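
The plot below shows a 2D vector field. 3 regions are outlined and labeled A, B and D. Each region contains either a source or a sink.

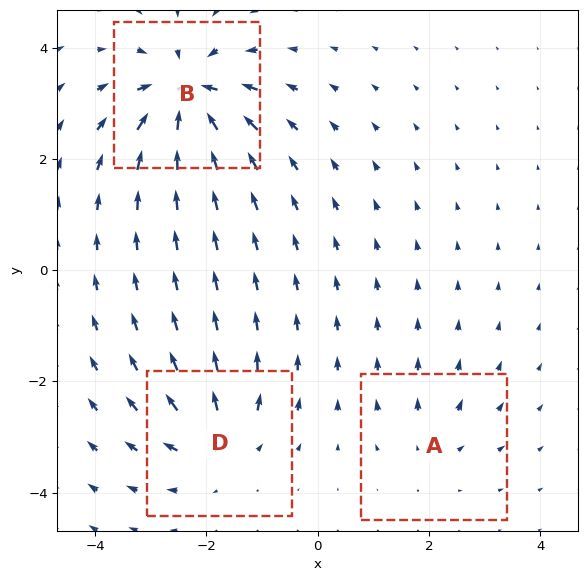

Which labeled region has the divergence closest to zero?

A

Divergence at each region's feature centre — A: about +2, B: about -7, D: about +4. Region A is closest to zero.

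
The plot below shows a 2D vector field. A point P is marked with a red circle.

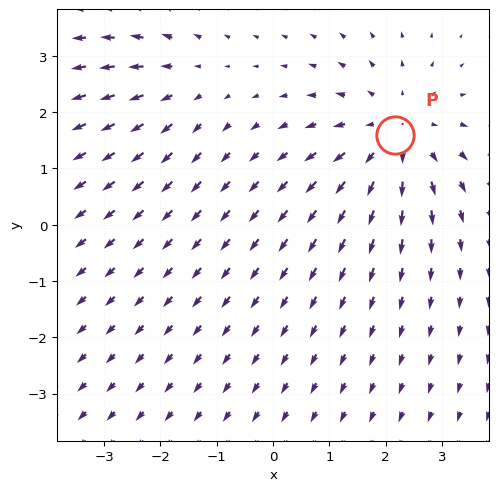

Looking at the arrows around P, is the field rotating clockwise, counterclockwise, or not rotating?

not rotating

Near P at (2.2, 1.6) the arrows show no circulation. The curl there is ≈0.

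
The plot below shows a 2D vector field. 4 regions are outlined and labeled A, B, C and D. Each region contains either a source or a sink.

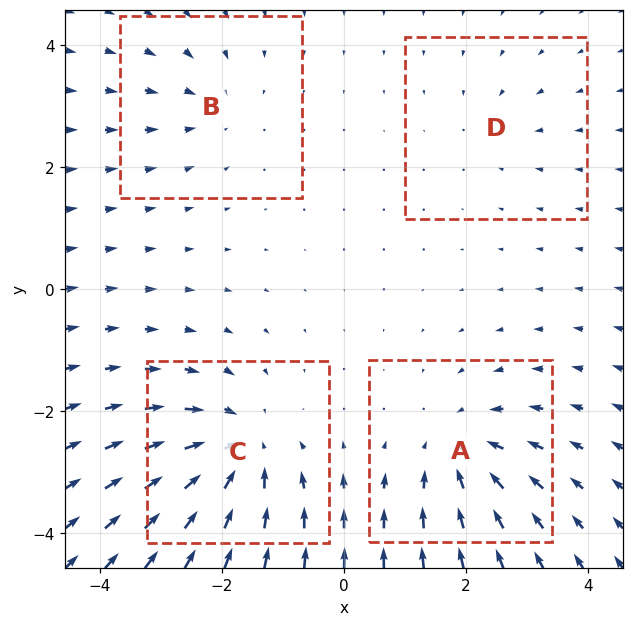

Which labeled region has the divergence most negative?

Divergence at each region's feature centre — A: about -5, B: about -3, C: about -6, D: about -2. Region C is most negative.

C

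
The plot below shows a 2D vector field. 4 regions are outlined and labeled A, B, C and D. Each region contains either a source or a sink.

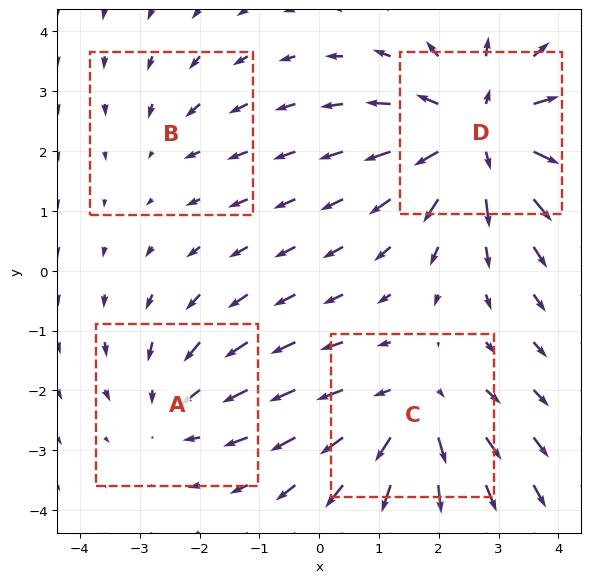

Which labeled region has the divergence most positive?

Divergence at each region's feature centre — A: about -3, B: about -2, C: about +4, D: about +6. Region D is most positive.

D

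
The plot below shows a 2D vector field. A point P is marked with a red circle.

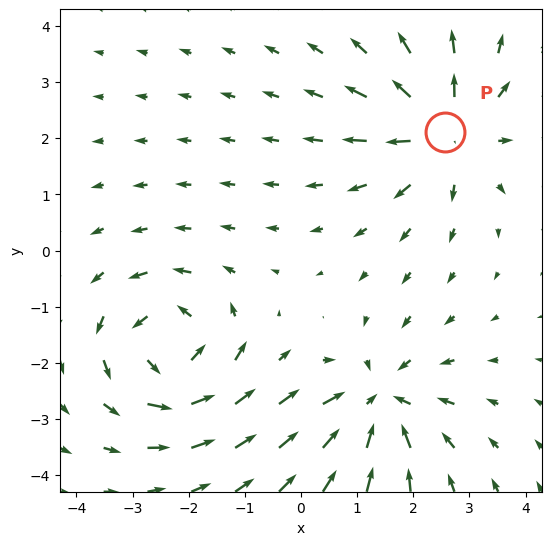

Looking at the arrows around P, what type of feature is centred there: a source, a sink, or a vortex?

At P (2.6, 2.1) the arrows spread outward. Divergence about +5, curl ≈0 — positive divergence with near-zero curl is a source.

source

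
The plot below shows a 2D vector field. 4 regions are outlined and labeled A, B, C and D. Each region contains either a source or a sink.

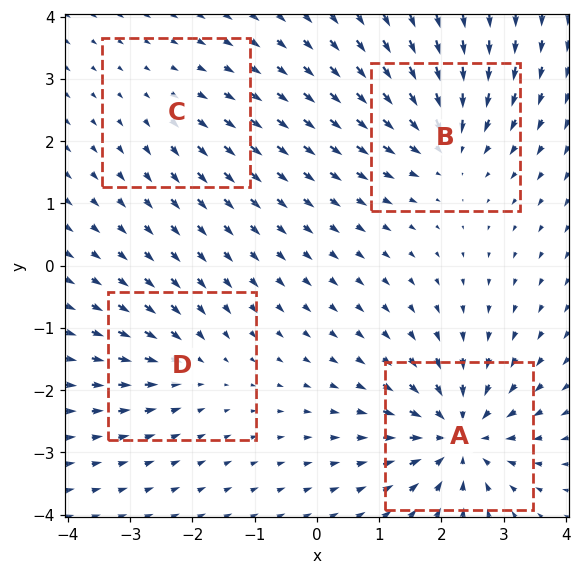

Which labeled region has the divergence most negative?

A

Divergence at each region's feature centre — A: about -8, B: about -6, C: about +2, D: about -4. Region A is most negative.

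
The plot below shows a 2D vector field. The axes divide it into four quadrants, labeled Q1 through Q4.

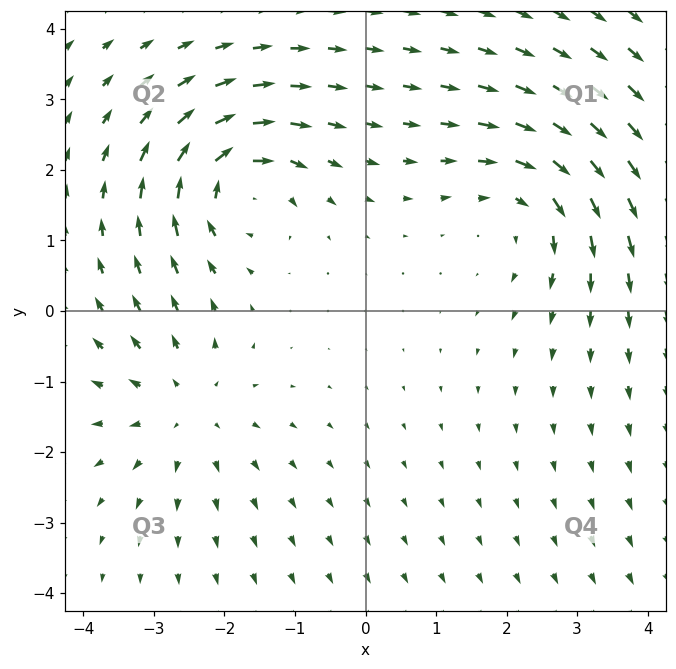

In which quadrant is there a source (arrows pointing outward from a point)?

The source sits at approximately (-2.6, -1.4), which lies in quadrant Q3. The divergence there is about +3, positive as expected for a source.

Q3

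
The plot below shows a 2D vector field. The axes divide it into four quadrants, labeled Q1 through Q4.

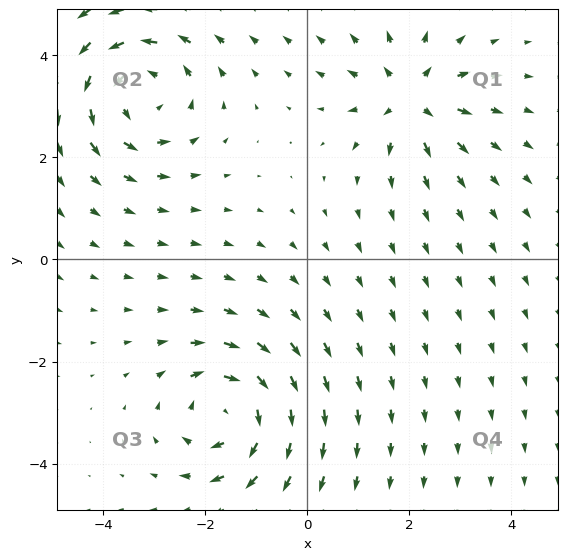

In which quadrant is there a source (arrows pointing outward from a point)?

Q1

The source sits at approximately (2.0, 3.2), which lies in quadrant Q1. The divergence there is about +4, positive as expected for a source.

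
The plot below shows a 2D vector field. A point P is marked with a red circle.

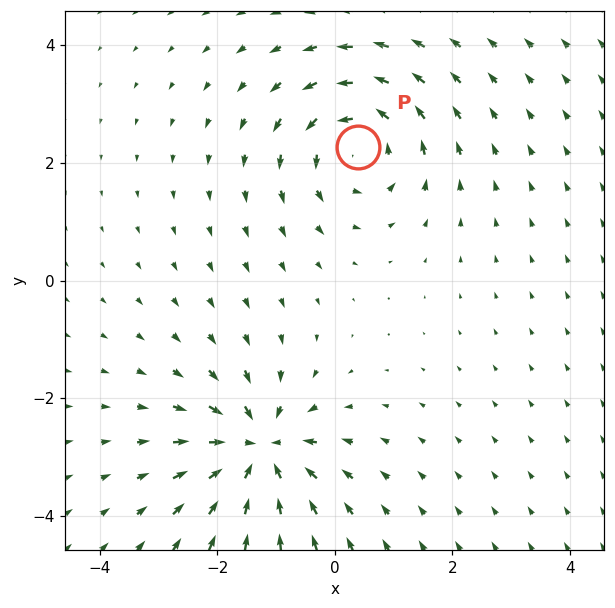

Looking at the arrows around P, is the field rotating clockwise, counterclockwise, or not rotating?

counterclockwise

Near P at (0.4, 2.3) the arrows circulate counterclockwise. The curl (z-component) there is about +5; positive curl means counterclockwise rotation.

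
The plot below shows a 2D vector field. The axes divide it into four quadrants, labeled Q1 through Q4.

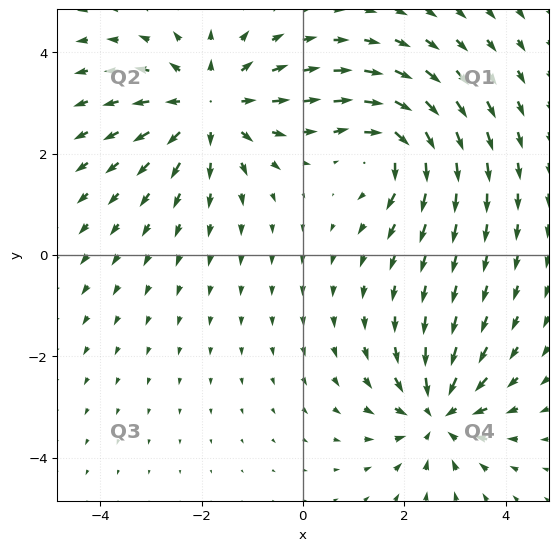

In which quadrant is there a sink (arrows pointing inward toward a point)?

Q4

The sink sits at approximately (2.7, -3.1), which lies in quadrant Q4. The divergence there is about -4, negative as expected for a sink.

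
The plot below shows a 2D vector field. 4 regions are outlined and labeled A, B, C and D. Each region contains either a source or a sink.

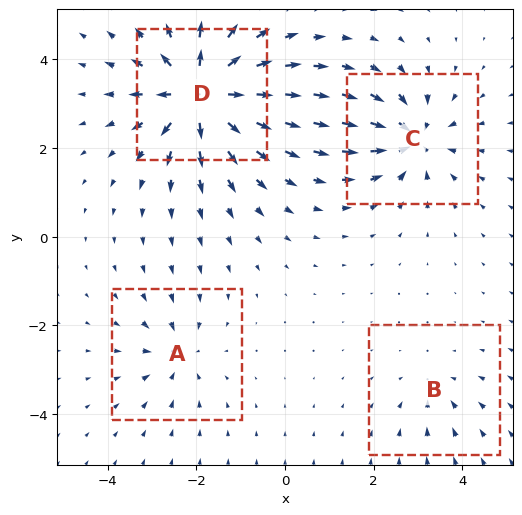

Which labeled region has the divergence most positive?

Divergence at each region's feature centre — A: about -4, B: about -3, C: about -6, D: about +9. Region D is most positive.

D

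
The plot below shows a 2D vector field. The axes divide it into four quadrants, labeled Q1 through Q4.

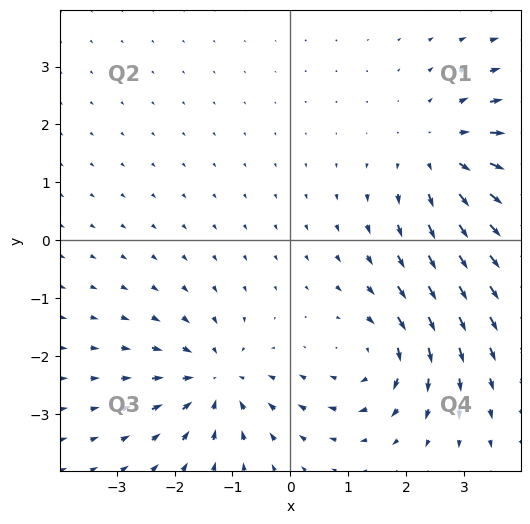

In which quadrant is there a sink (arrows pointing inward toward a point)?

The sink sits at approximately (-1.3, -2.4), which lies in quadrant Q3. The divergence there is about -4, negative as expected for a sink.

Q3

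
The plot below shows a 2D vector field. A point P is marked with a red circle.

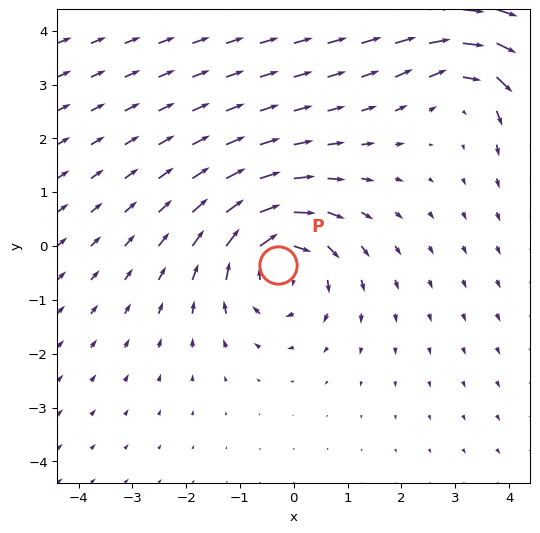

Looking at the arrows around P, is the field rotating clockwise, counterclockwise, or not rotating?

Near P at (-0.3, -0.4) the arrows circulate clockwise. The curl (z-component) there is about -4; negative curl means clockwise rotation.

clockwise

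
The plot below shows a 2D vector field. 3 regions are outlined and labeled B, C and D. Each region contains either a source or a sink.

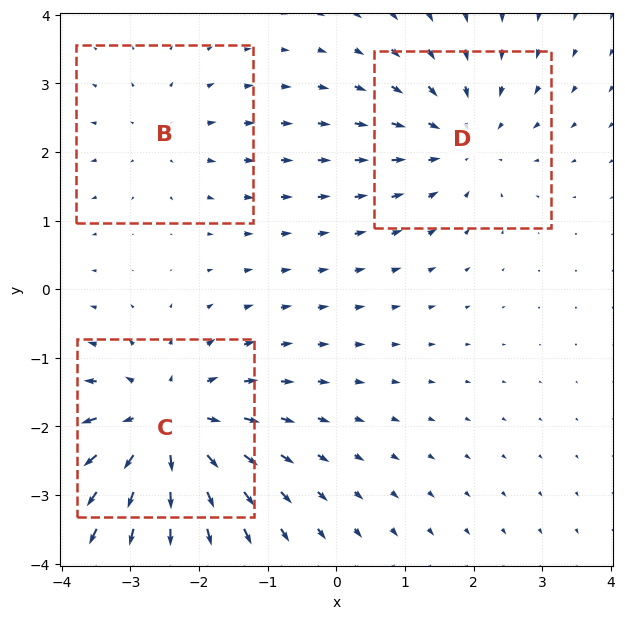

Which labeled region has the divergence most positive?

C

Divergence at each region's feature centre — B: about +2, C: about +4, D: about -3. Region C is most positive.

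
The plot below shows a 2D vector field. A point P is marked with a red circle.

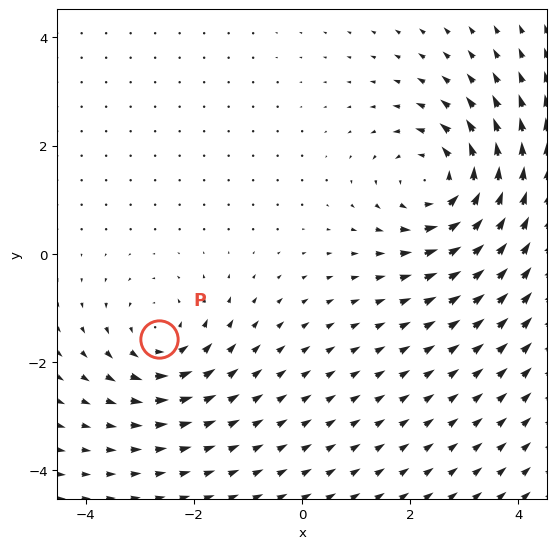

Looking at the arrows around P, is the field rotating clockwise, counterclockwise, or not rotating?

Near P at (-2.6, -1.6) the arrows circulate counterclockwise. The curl (z-component) there is about +4; positive curl means counterclockwise rotation.

counterclockwise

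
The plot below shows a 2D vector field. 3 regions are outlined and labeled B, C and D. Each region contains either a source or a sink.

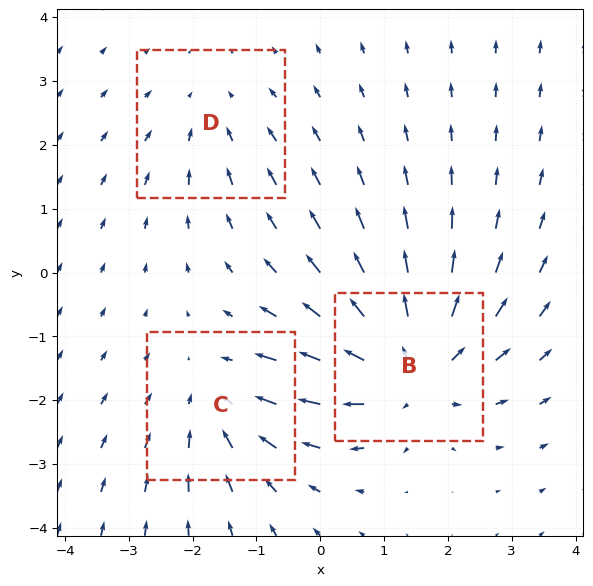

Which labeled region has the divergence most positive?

B

Divergence at each region's feature centre — B: about +5, C: about -3, D: about -2. Region B is most positive.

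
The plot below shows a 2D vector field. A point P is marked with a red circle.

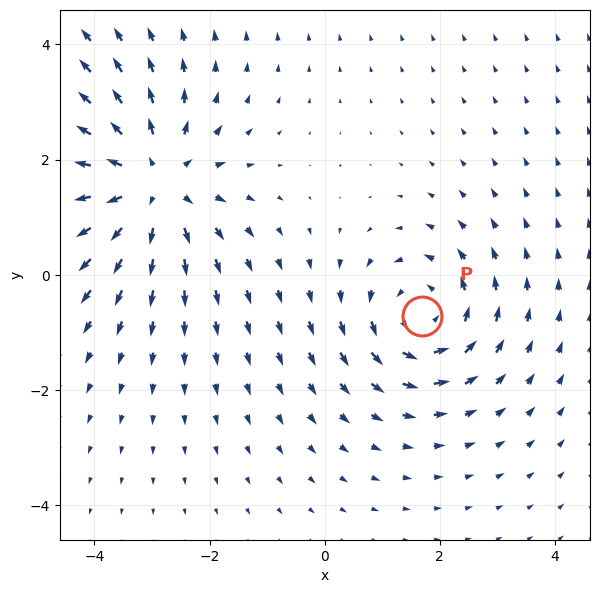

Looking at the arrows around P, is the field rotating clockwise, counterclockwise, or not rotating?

Near P at (1.7, -0.7) the arrows circulate counterclockwise. The curl (z-component) there is about +4; positive curl means counterclockwise rotation.

counterclockwise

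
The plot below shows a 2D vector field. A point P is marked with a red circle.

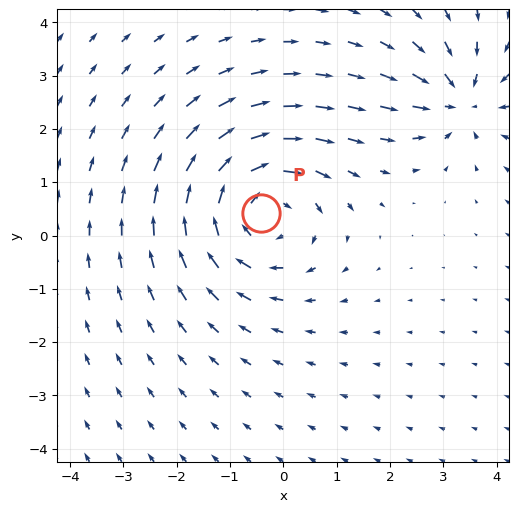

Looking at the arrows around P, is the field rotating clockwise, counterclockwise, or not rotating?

clockwise

Near P at (-0.4, 0.4) the arrows circulate clockwise. The curl (z-component) there is about -4; negative curl means clockwise rotation.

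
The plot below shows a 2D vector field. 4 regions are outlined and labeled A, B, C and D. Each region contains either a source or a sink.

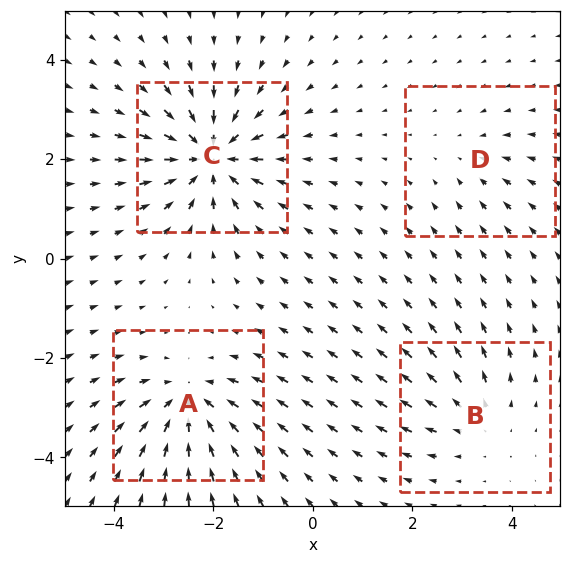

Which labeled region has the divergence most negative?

Divergence at each region's feature centre — A: about -5, B: about +3, C: about -7, D: about -2. Region C is most negative.

C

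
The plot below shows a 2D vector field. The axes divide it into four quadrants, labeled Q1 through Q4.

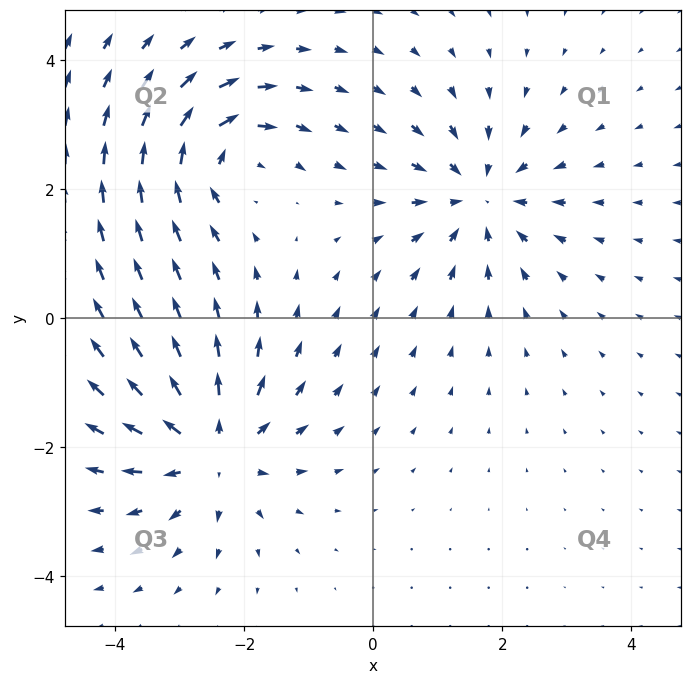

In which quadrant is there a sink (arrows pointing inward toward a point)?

Q1

The sink sits at approximately (1.6, 1.9), which lies in quadrant Q1. The divergence there is about -4, negative as expected for a sink.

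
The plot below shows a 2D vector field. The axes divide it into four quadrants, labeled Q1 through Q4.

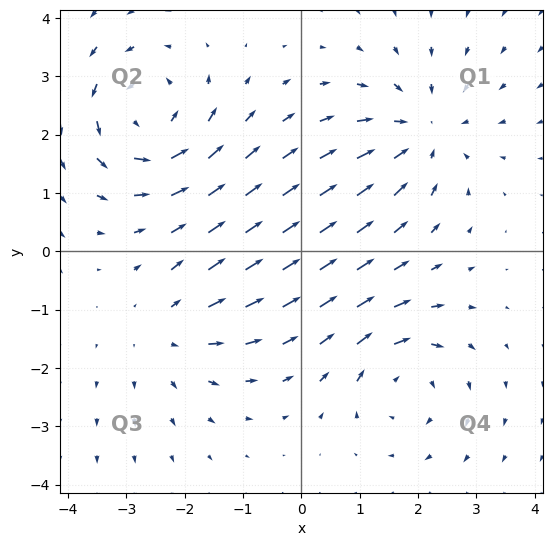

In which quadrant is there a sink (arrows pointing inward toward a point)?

Q1

The sink sits at approximately (2.1, 2.0), which lies in quadrant Q1. The divergence there is about -4, negative as expected for a sink.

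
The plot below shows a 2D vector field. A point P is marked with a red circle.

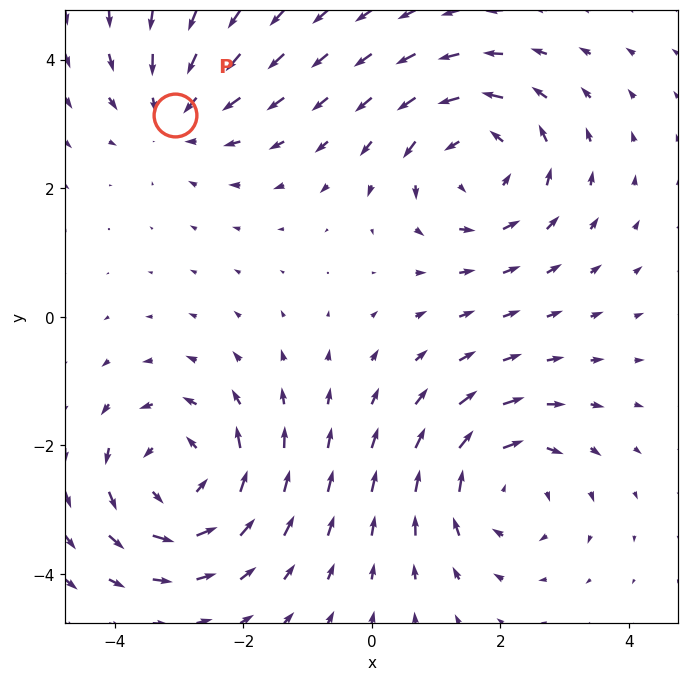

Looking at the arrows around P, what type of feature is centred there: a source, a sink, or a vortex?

At P (-3.1, 3.1) the arrows converge inward. Divergence about -3, curl ≈0 — negative divergence with near-zero curl is a sink.

sink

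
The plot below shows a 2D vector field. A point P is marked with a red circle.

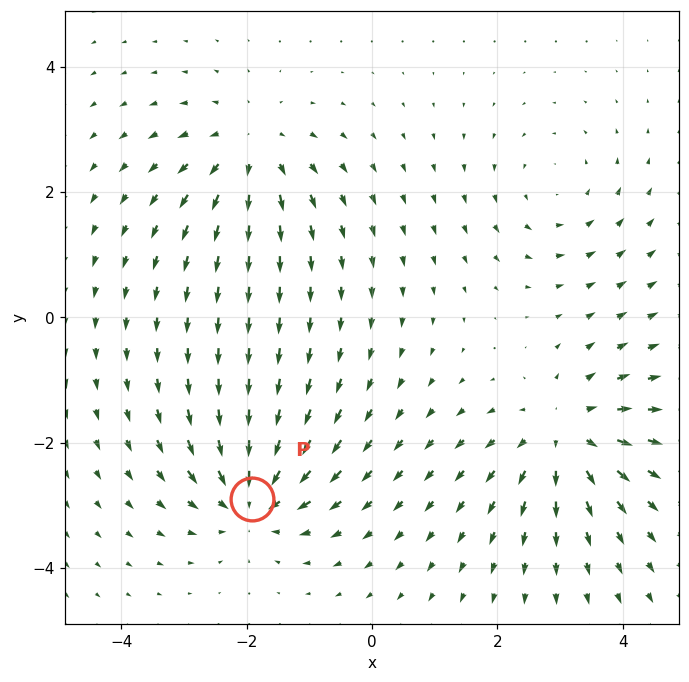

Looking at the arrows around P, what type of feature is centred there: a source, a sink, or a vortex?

At P (-1.9, -2.9) the arrows converge inward. Divergence about -5, curl ≈0 — negative divergence with near-zero curl is a sink.

sink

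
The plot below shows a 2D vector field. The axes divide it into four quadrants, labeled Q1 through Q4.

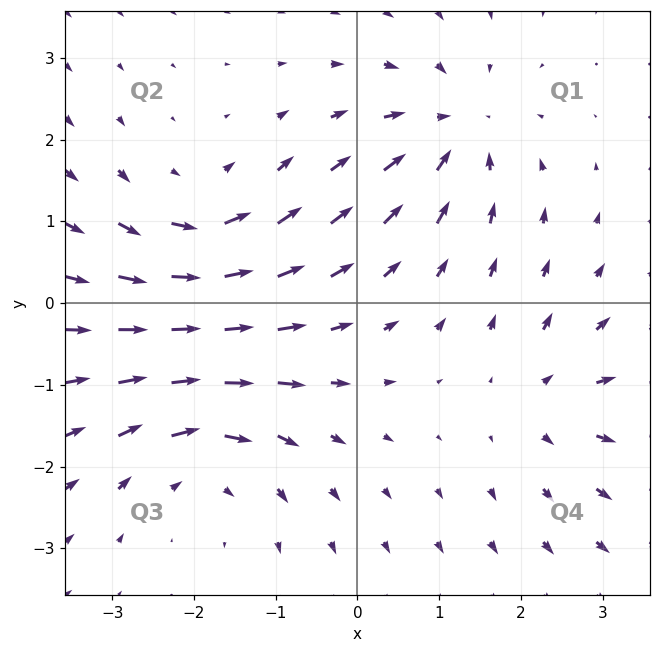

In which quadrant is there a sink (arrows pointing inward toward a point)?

Q1

The sink sits at approximately (1.2, 2.1), which lies in quadrant Q1. The divergence there is about -5, negative as expected for a sink.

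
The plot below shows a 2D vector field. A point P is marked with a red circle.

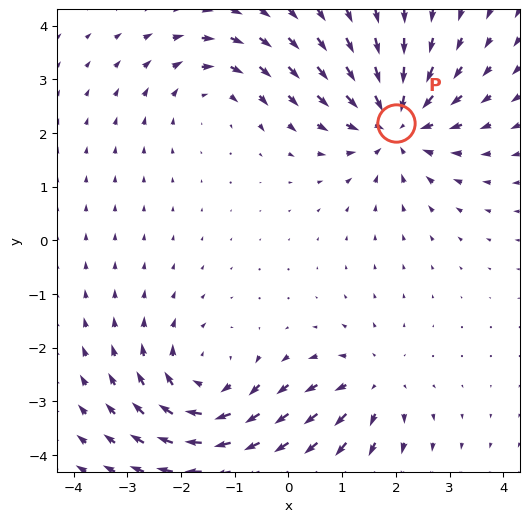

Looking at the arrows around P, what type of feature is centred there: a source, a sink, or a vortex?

At P (2.0, 2.2) the arrows converge inward. Divergence about -5, curl ≈0 — negative divergence with near-zero curl is a sink.

sink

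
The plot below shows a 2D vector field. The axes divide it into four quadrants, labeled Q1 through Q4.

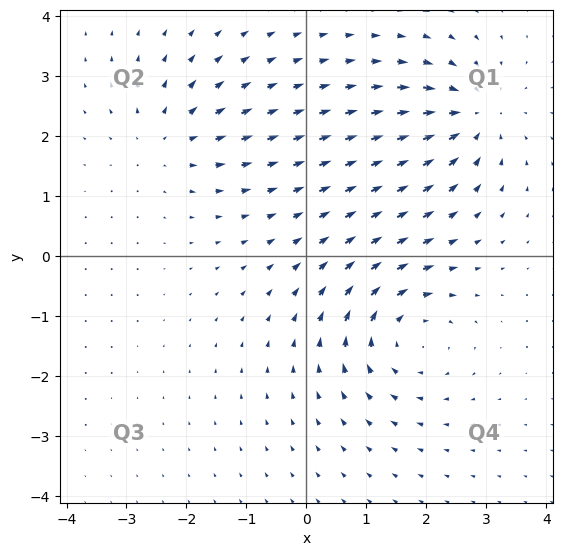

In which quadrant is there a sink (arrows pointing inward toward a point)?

The sink sits at approximately (2.8, 2.3), which lies in quadrant Q1. The divergence there is about -5, negative as expected for a sink.

Q1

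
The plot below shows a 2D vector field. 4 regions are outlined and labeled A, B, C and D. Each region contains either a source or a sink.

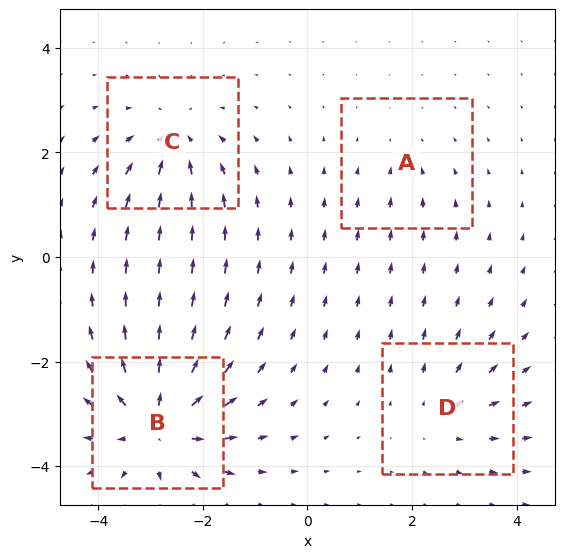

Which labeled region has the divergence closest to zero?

Divergence at each region's feature centre — A: about -2, B: about +7, C: about -5, D: about +3. Region A is closest to zero.

A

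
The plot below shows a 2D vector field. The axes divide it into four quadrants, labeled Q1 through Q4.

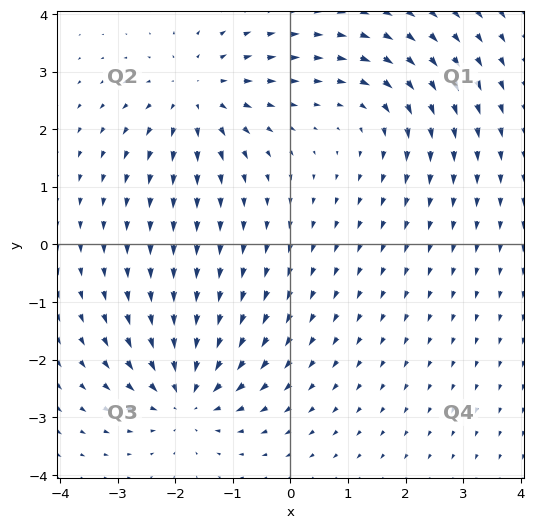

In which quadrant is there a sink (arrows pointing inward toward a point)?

Q3

The sink sits at approximately (-1.8, -2.6), which lies in quadrant Q3. The divergence there is about -5, negative as expected for a sink.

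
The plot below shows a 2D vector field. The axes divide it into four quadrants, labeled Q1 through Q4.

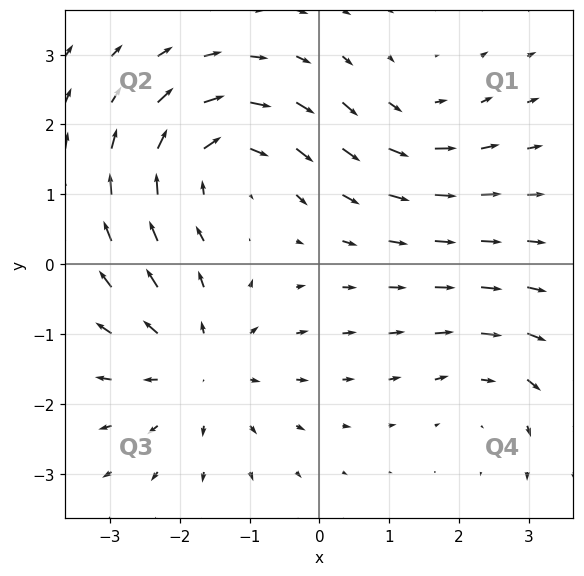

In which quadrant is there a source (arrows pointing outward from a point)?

The source sits at approximately (-1.7, -1.4), which lies in quadrant Q3. The divergence there is about +4, positive as expected for a source.

Q3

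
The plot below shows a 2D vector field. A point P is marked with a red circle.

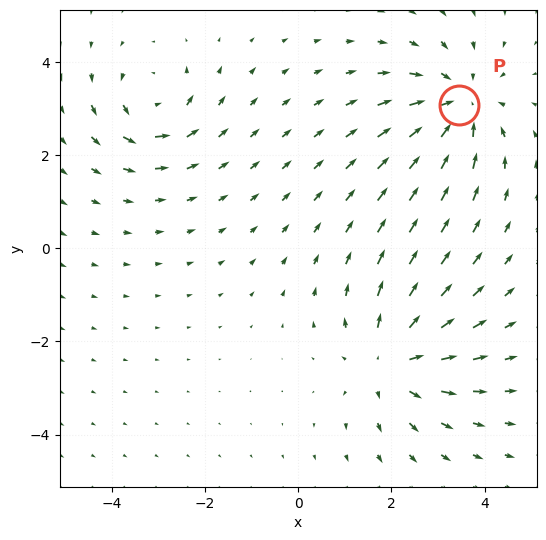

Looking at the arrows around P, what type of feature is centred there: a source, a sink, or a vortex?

At P (3.5, 3.1) the arrows converge inward. Divergence about -4, curl ≈0 — negative divergence with near-zero curl is a sink.

sink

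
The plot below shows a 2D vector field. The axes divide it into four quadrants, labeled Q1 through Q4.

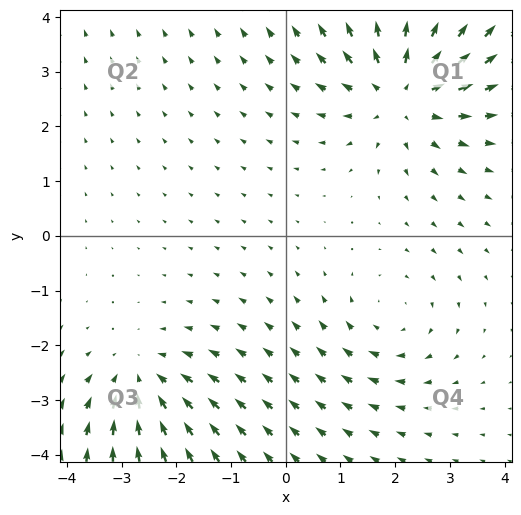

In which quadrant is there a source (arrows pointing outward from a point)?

The source sits at approximately (2.1, 2.6), which lies in quadrant Q1. The divergence there is about +4, positive as expected for a source.

Q1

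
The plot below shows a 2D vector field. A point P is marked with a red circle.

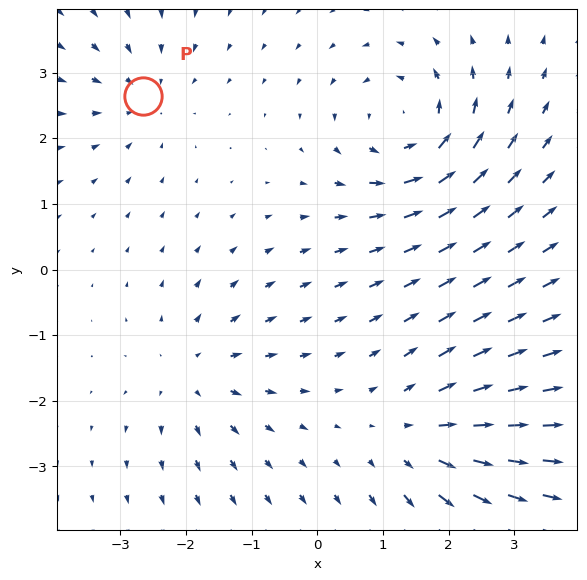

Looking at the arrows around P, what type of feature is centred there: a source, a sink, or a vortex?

At P (-2.7, 2.6) the arrows converge inward. Divergence about -3, curl ≈0 — negative divergence with near-zero curl is a sink.

sink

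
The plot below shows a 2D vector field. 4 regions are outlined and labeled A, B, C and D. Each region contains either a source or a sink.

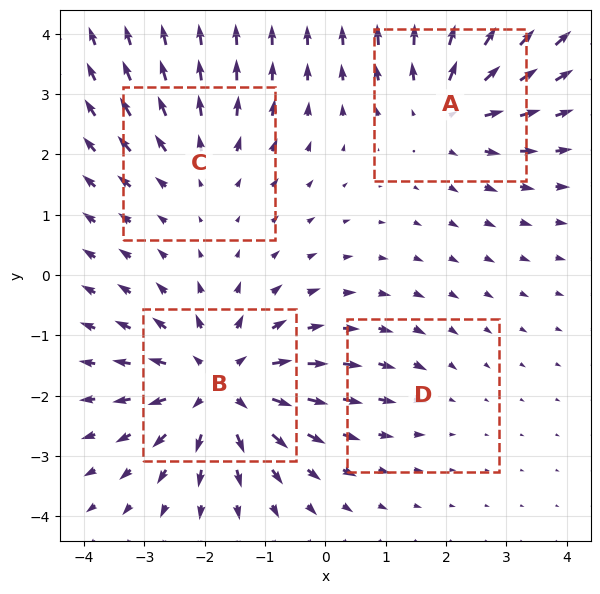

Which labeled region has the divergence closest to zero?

Divergence at each region's feature centre — A: about +4, B: about +6, C: about +3, D: about -2. Region D is closest to zero.

D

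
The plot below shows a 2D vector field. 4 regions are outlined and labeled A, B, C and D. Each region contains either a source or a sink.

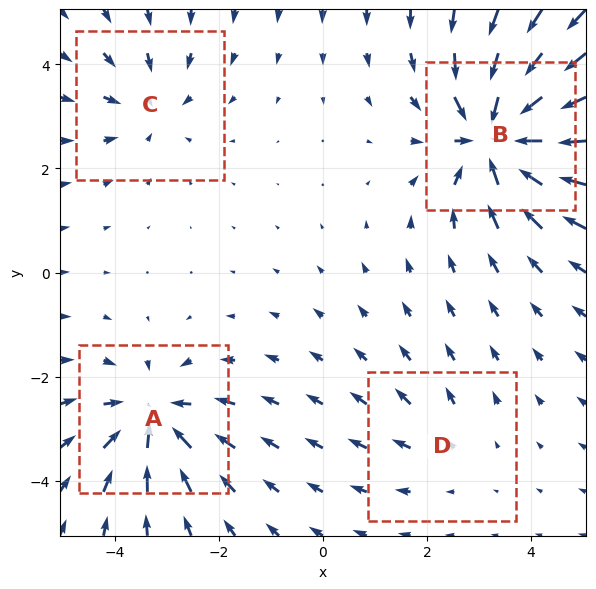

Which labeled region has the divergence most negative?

B

Divergence at each region's feature centre — A: about -5, B: about -8, C: about -3, D: about +2. Region B is most negative.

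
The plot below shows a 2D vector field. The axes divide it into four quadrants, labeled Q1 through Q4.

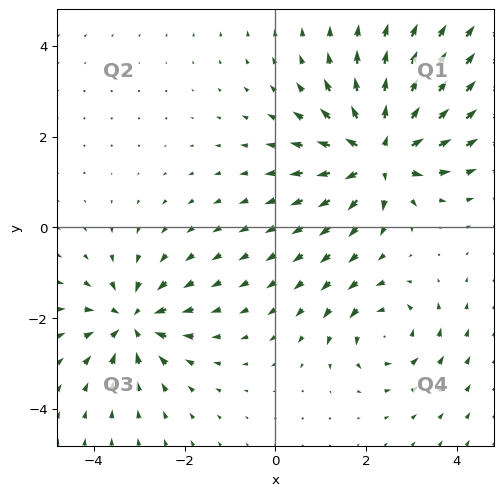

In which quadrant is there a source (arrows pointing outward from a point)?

The source sits at approximately (2.3, 1.6), which lies in quadrant Q1. The divergence there is about +5, positive as expected for a source.

Q1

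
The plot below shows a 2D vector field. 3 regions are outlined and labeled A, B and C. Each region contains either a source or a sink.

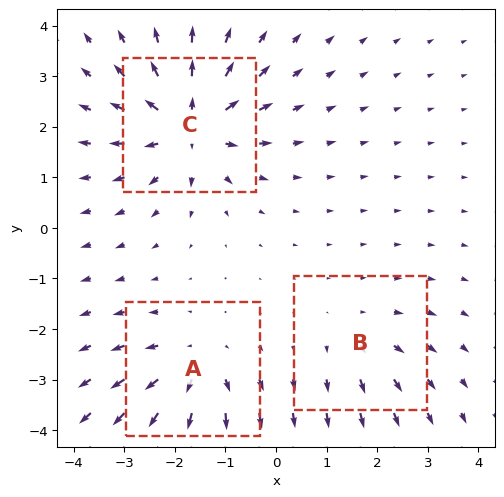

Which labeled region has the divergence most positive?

Divergence at each region's feature centre — A: about +4, B: about +2, C: about +5. Region C is most positive.

C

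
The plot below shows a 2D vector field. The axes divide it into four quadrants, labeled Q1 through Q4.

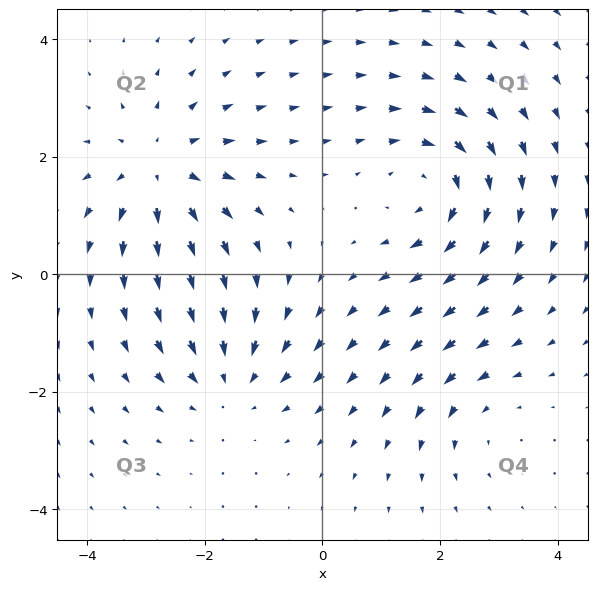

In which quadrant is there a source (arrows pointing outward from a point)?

Q2

The source sits at approximately (-2.8, 1.8), which lies in quadrant Q2. The divergence there is about +4, positive as expected for a source.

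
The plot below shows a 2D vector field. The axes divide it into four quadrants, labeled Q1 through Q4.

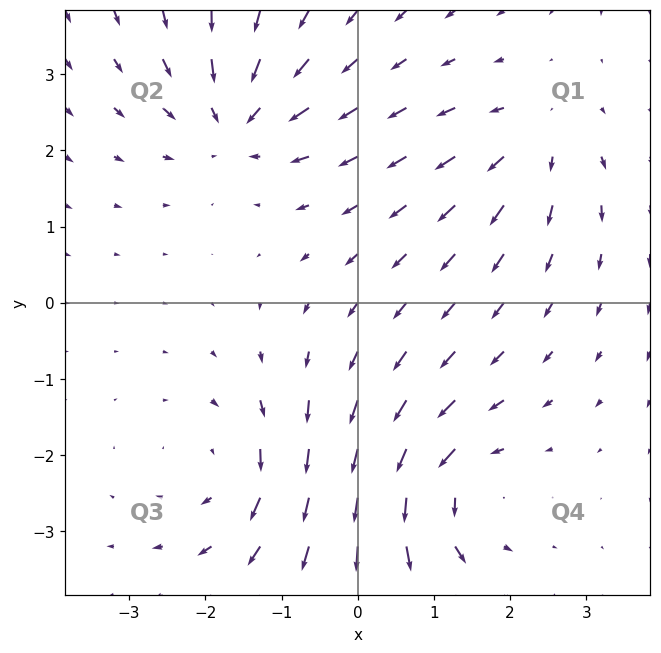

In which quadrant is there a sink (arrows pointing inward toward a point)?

The sink sits at approximately (-1.6, 2.4), which lies in quadrant Q2. The divergence there is about -6, negative as expected for a sink.

Q2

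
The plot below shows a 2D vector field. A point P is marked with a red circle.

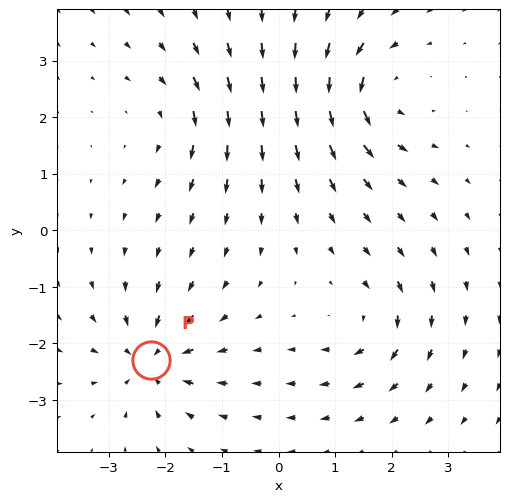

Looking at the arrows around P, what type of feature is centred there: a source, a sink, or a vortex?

At P (-2.3, -2.3) the arrows converge inward. Divergence about -6, curl ≈0 — negative divergence with near-zero curl is a sink.

sink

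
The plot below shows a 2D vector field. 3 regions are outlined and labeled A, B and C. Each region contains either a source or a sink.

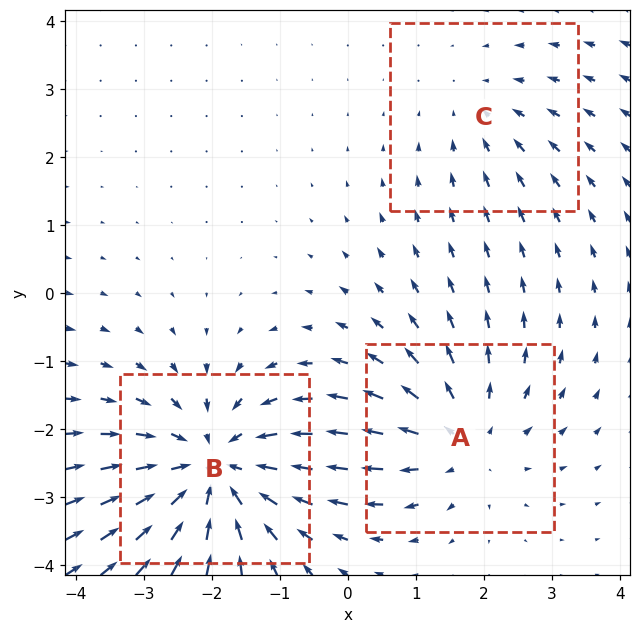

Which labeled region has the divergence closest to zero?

Divergence at each region's feature centre — A: about +3, B: about -4, C: about -2. Region C is closest to zero.

C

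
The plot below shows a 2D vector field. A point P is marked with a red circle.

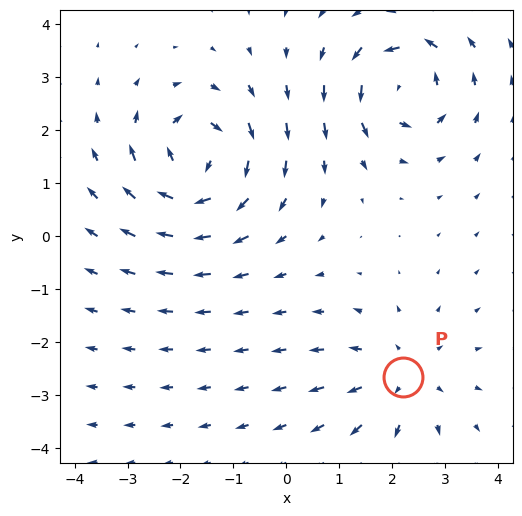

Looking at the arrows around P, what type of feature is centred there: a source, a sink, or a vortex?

At P (2.2, -2.7) the arrows spread outward. Divergence about +3, curl ≈0 — positive divergence with near-zero curl is a source.

source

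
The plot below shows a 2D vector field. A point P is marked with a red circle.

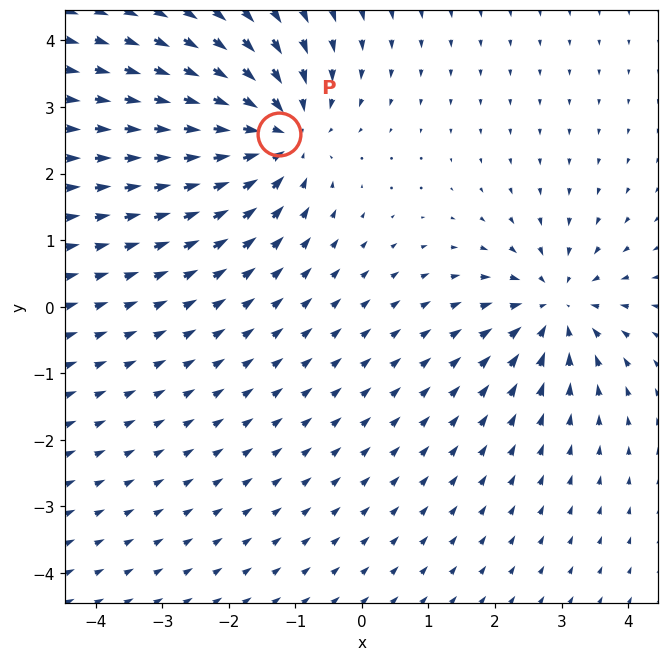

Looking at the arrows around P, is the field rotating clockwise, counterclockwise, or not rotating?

not rotating

Near P at (-1.2, 2.6) the arrows show no circulation. The curl there is ≈0.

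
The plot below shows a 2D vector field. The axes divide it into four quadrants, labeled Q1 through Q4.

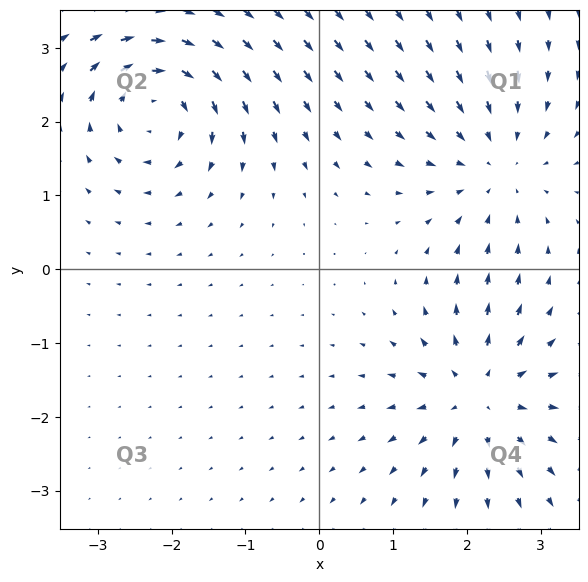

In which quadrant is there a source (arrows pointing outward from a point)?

Q4

The source sits at approximately (2.2, -1.7), which lies in quadrant Q4. The divergence there is about +6, positive as expected for a source.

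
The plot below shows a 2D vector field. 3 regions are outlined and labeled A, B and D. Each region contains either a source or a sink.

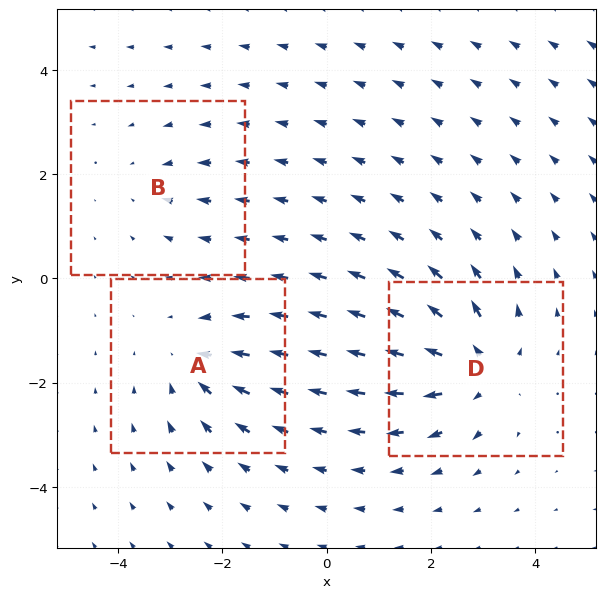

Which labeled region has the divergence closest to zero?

B

Divergence at each region's feature centre — A: about -4, B: about -2, D: about +5. Region B is closest to zero.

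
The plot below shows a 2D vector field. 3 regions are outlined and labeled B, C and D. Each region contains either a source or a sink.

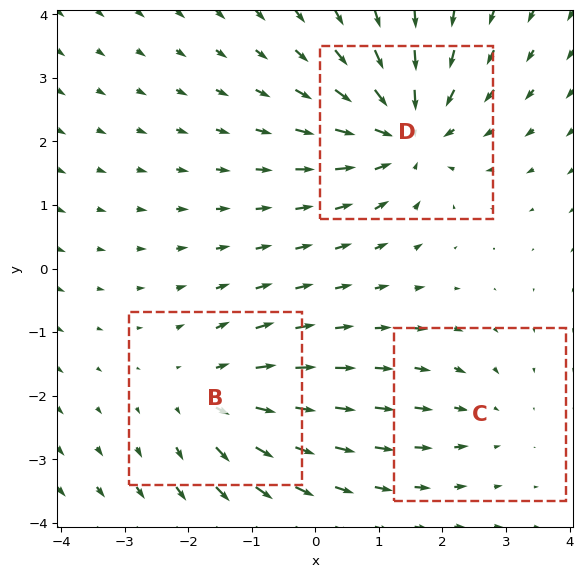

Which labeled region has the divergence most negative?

Divergence at each region's feature centre — B: about +3, C: about -2, D: about -5. Region D is most negative.

D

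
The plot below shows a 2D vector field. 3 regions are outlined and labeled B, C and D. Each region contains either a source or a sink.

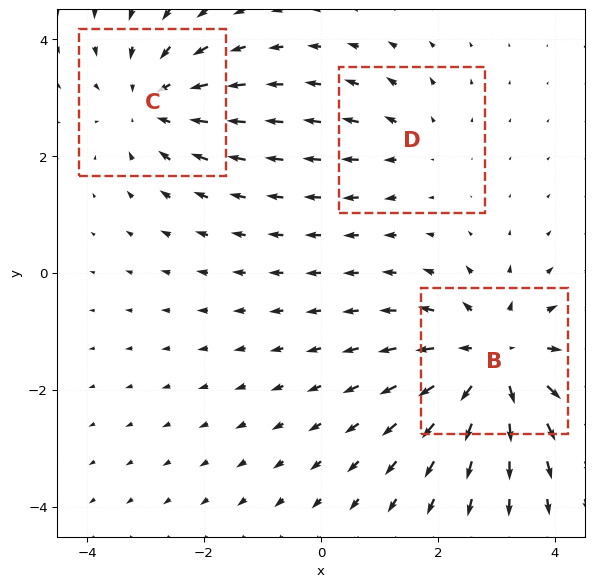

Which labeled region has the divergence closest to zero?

Divergence at each region's feature centre — B: about +5, C: about -3, D: about +2. Region D is closest to zero.

D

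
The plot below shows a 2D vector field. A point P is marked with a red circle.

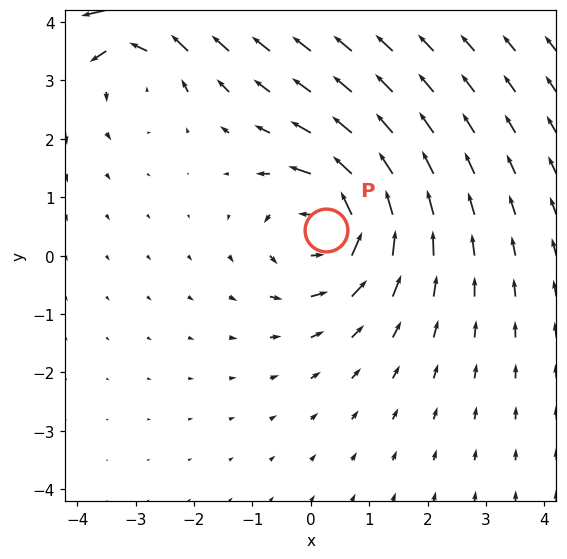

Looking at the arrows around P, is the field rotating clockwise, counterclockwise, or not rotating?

Near P at (0.3, 0.4) the arrows circulate counterclockwise. The curl (z-component) there is about +6; positive curl means counterclockwise rotation.

counterclockwise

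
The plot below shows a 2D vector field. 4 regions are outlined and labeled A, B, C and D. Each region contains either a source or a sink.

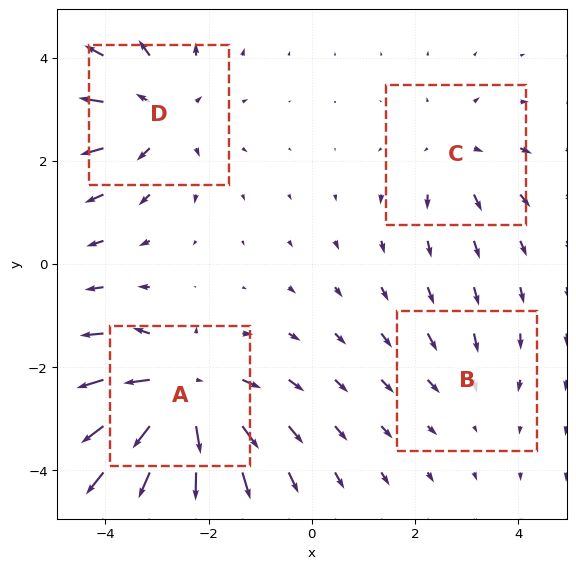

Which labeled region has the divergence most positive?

Divergence at each region's feature centre — A: about +7, B: about -2, C: about +3, D: about +5. Region A is most positive.

A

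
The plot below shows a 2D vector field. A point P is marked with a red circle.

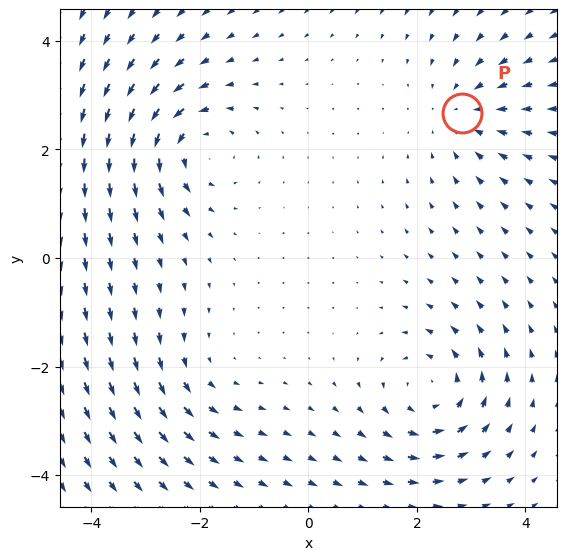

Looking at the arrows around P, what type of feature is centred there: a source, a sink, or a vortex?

sink

At P (2.8, 2.7) the arrows converge inward. Divergence about -4, curl ≈0 — negative divergence with near-zero curl is a sink.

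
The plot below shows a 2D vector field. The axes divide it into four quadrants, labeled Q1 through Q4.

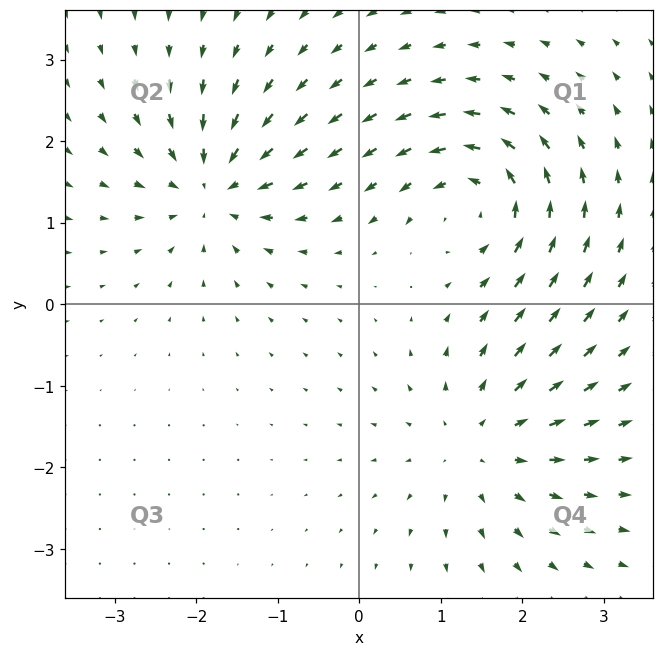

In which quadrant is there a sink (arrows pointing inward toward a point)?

Q2

The sink sits at approximately (-1.8, 1.4), which lies in quadrant Q2. The divergence there is about -7, negative as expected for a sink.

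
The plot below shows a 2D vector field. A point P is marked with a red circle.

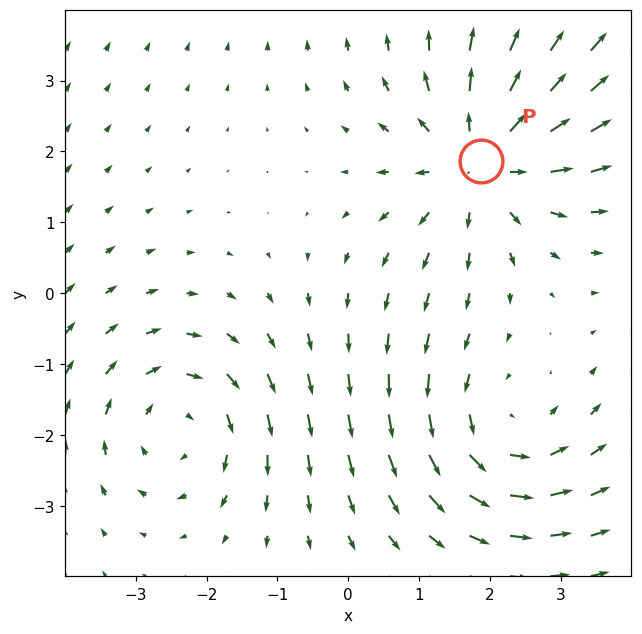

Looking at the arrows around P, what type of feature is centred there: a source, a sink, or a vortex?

source

At P (1.9, 1.9) the arrows spread outward. Divergence about +3, curl ≈0 — positive divergence with near-zero curl is a source.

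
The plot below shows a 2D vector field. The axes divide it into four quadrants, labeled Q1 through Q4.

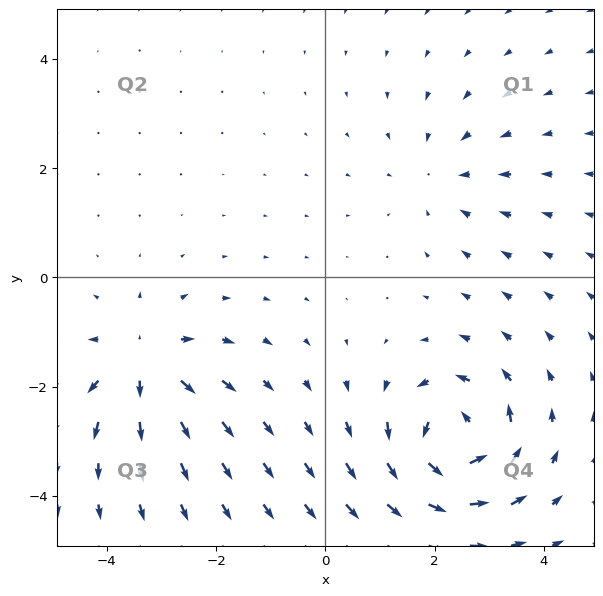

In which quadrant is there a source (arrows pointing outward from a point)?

The source sits at approximately (-3.3, -1.6), which lies in quadrant Q3. The divergence there is about +5, positive as expected for a source.

Q3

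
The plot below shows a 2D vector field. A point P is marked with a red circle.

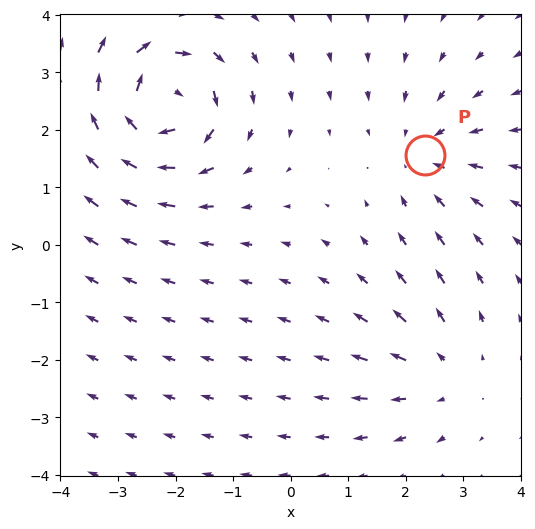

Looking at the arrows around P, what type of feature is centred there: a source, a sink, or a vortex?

sink

At P (2.3, 1.6) the arrows converge inward. Divergence about -3, curl ≈0 — negative divergence with near-zero curl is a sink.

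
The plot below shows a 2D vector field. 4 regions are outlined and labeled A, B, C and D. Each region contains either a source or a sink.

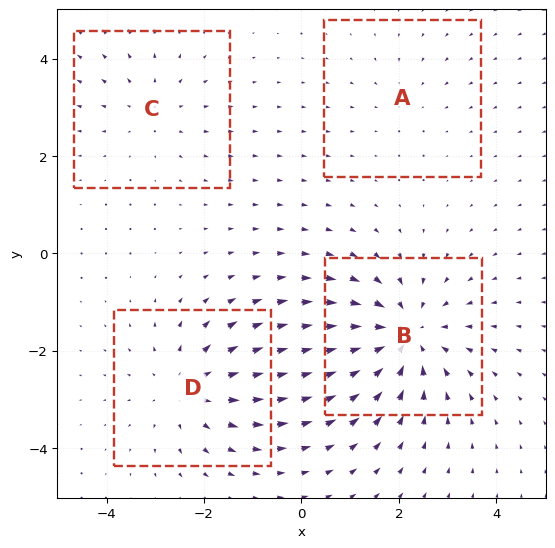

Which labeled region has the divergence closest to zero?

A

Divergence at each region's feature centre — A: about -2, B: about -6, C: about +3, D: about +4. Region A is closest to zero.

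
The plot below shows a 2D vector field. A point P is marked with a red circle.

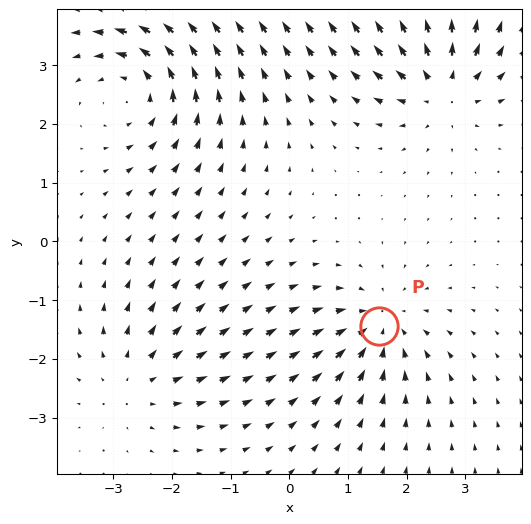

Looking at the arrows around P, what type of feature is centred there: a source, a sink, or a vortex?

sink

At P (1.5, -1.4) the arrows converge inward. Divergence about -5, curl ≈0 — negative divergence with near-zero curl is a sink.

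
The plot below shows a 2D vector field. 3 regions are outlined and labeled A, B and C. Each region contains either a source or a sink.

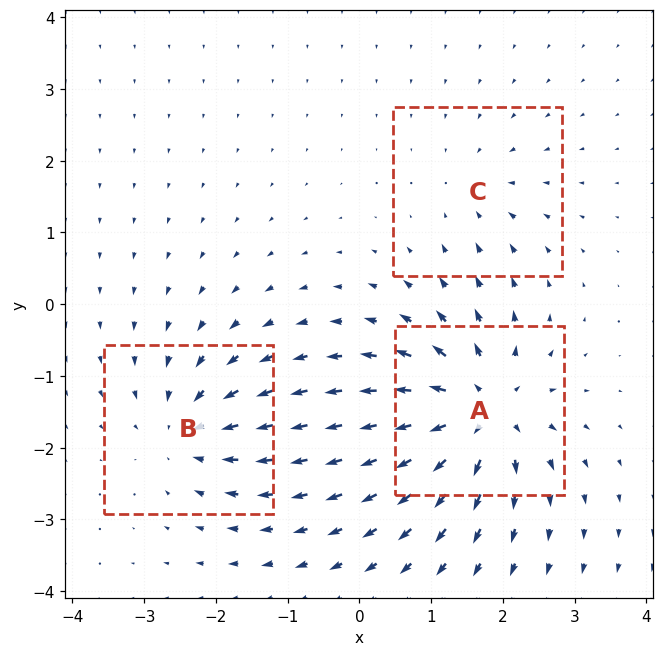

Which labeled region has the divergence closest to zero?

Divergence at each region's feature centre — A: about +6, B: about -4, C: about -2. Region C is closest to zero.

C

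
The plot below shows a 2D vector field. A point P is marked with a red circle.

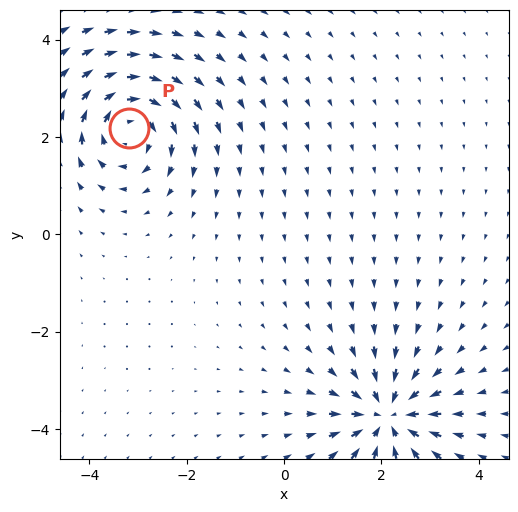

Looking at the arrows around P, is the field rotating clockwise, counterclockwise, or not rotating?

Near P at (-3.2, 2.2) the arrows circulate clockwise. The curl (z-component) there is about -5; negative curl means clockwise rotation.

clockwise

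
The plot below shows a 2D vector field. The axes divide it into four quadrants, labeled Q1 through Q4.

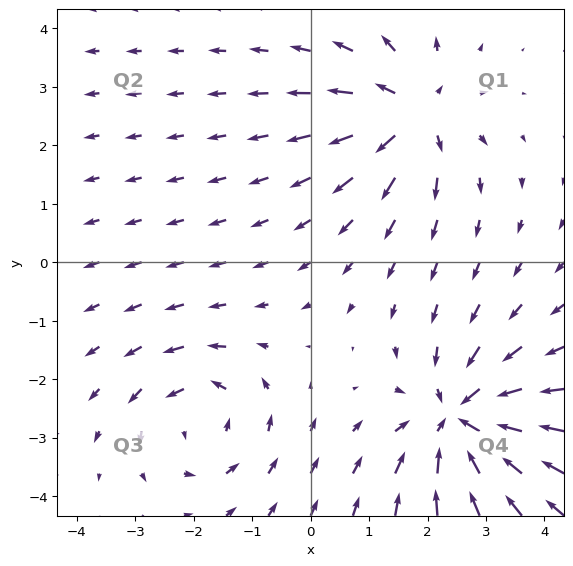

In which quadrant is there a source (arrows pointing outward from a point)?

The source sits at approximately (1.7, 2.5), which lies in quadrant Q1. The divergence there is about +4, positive as expected for a source.

Q1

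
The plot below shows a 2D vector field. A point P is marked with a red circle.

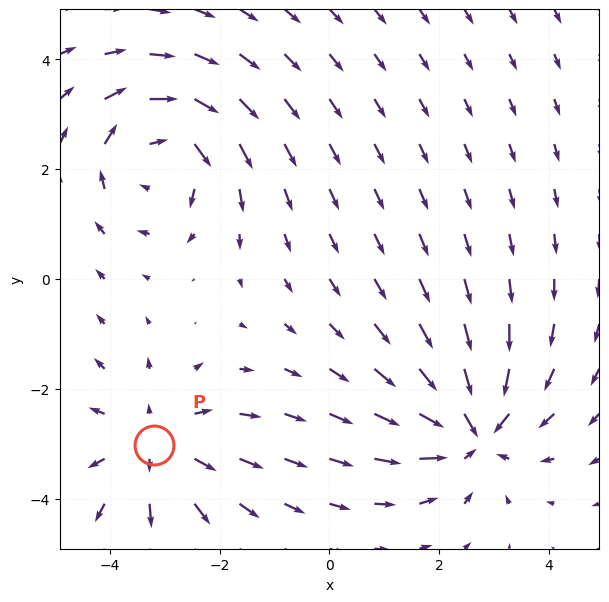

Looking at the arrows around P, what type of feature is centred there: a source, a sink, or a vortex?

source

At P (-3.2, -3.0) the arrows spread outward. Divergence about +3, curl ≈0 — positive divergence with near-zero curl is a source.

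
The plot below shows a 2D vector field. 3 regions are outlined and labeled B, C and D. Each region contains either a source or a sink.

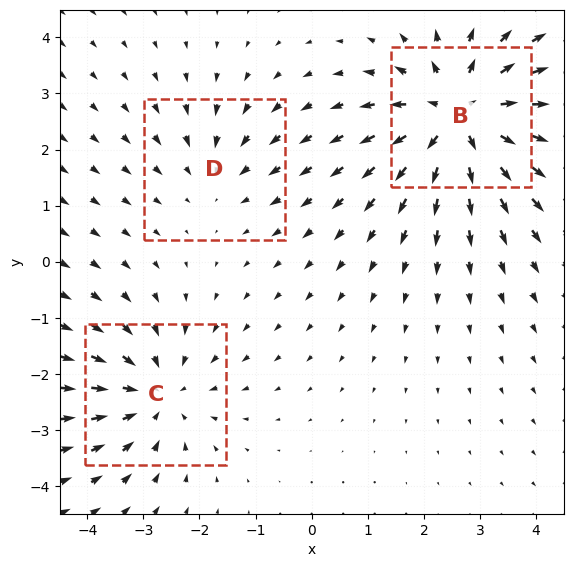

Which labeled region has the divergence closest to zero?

D

Divergence at each region's feature centre — B: about +5, C: about -3, D: about -2. Region D is closest to zero.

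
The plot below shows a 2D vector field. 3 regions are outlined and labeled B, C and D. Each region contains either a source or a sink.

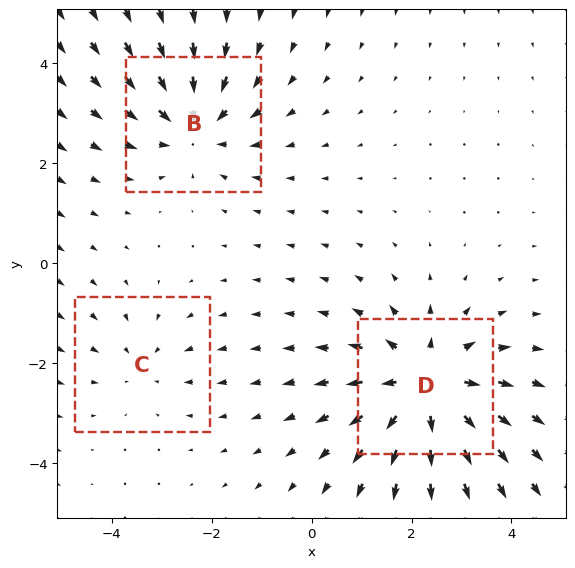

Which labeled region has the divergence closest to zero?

C

Divergence at each region's feature centre — B: about -3, C: about -2, D: about +4. Region C is closest to zero.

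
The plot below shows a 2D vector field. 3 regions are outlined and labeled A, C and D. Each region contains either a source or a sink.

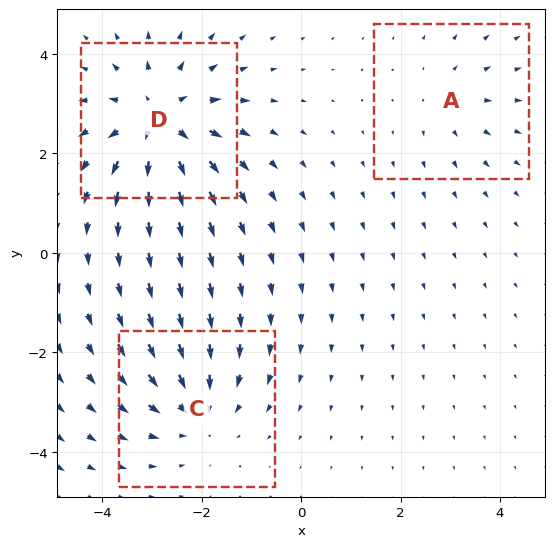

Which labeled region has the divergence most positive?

D

Divergence at each region's feature centre — A: about +2, C: about -3, D: about +4. Region D is most positive.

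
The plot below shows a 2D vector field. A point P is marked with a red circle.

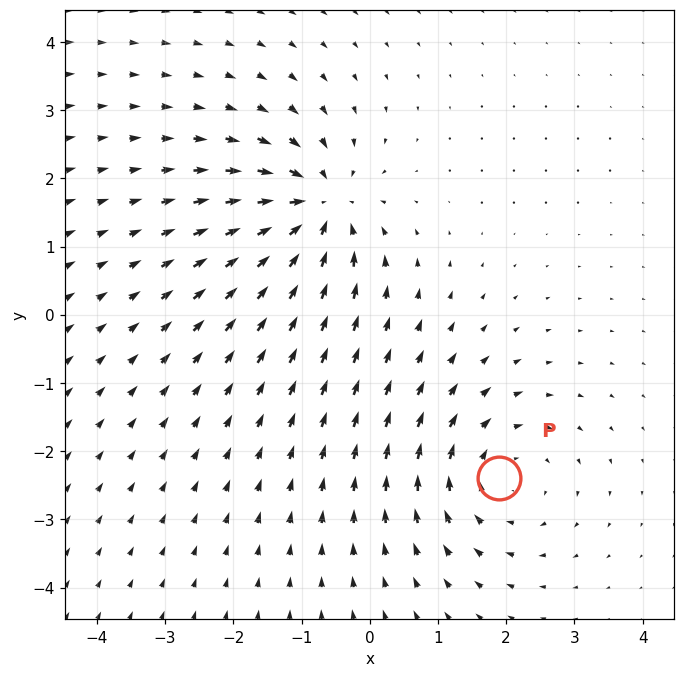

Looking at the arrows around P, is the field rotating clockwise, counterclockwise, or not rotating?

Near P at (1.9, -2.4) the arrows circulate clockwise. The curl (z-component) there is about -3; negative curl means clockwise rotation.

clockwise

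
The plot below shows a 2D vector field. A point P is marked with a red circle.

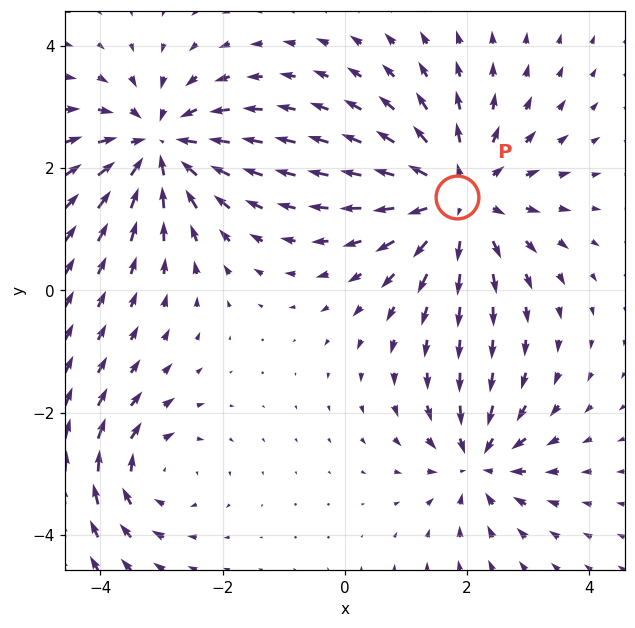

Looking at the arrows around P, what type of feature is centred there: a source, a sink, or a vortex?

source

At P (1.8, 1.5) the arrows spread outward. Divergence about +5, curl ≈0 — positive divergence with near-zero curl is a source.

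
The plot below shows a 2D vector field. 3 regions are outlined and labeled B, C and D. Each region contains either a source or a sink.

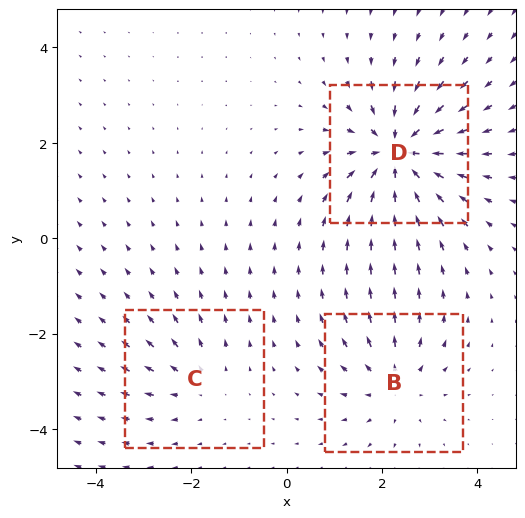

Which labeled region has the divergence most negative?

Divergence at each region's feature centre — B: about +3, C: about +2, D: about -6. Region D is most negative.

D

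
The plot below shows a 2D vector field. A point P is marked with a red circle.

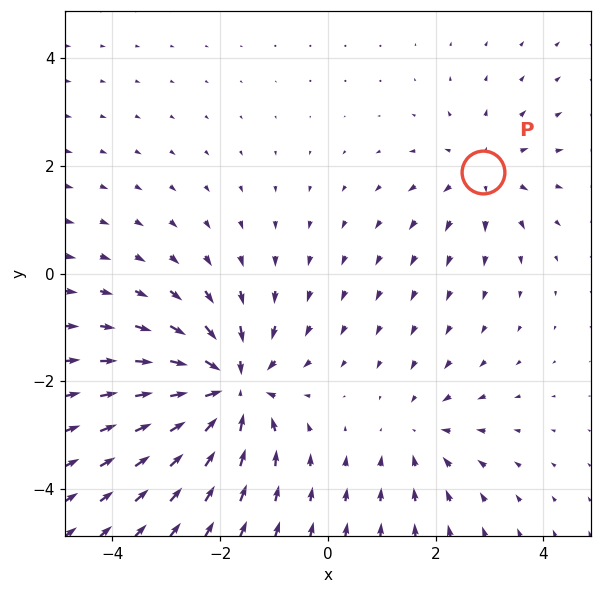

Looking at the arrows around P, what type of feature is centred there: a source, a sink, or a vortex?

At P (2.9, 1.9) the arrows spread outward. Divergence about +3, curl ≈0 — positive divergence with near-zero curl is a source.

source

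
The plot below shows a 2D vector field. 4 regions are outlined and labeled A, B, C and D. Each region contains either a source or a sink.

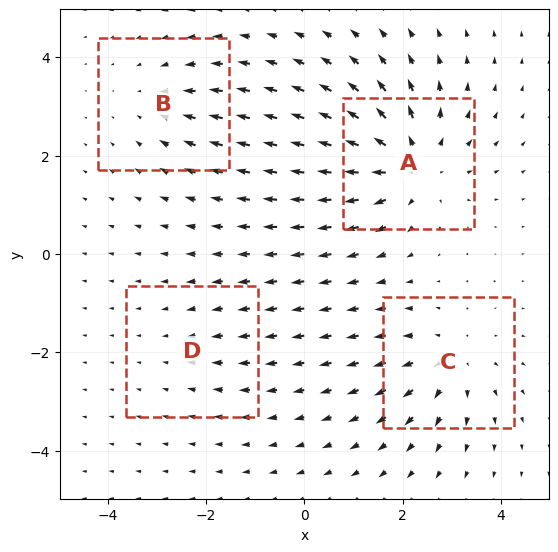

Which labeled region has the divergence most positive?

A

Divergence at each region's feature centre — A: about +6, B: about -3, C: about +4, D: about -2. Region A is most positive.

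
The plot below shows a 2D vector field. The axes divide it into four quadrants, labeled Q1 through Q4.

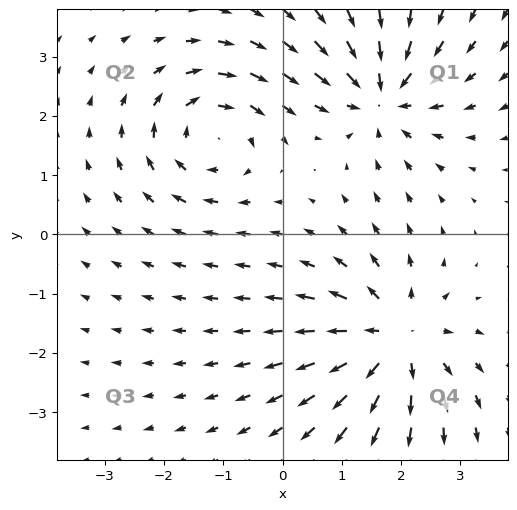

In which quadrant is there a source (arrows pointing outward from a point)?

The source sits at approximately (1.9, -1.8), which lies in quadrant Q4. The divergence there is about +4, positive as expected for a source.

Q4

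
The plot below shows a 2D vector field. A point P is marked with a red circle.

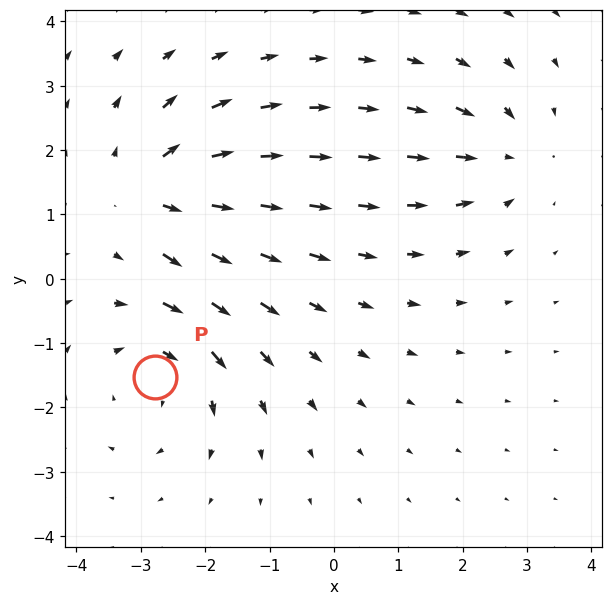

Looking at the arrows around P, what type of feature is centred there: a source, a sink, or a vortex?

vortex

At P (-2.8, -1.5) the arrows circulate clockwise. Divergence ≈0, curl about -4 — near-zero divergence with nonzero curl is a vortex.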